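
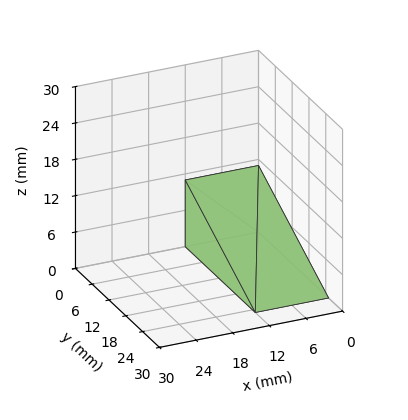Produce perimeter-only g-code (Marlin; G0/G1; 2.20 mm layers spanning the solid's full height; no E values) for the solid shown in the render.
Reading the render: the shape is a wedge (ramp): 12 × 25 mm base, rising to 11 mm along the y=0 edge and sloping linearly to z=0 at y=25 (dimensions read to the nearest mm from the axis ticks). For the g-code, the solid's height is divided into equal slices at the stated Δz and each level perimeter traced with G1 moves after a G0 lift.

; perimeter-only toolpath
G21 ; units = mm
G90 ; absolute positioning
G28 ; home
; layer 1
G0 Z2.20
G0 X0.00 Y0.00
G1 X12.00 Y0.00
G1 X12.00 Y20.00
G1 X0.00 Y20.00
G1 X0.00 Y0.00
; layer 2
G0 Z4.40
G0 X0.00 Y0.00
G1 X12.00 Y0.00
G1 X12.00 Y15.00
G1 X0.00 Y15.00
G1 X0.00 Y0.00
; layer 3
G0 Z6.60
G0 X0.00 Y0.00
G1 X12.00 Y0.00
G1 X12.00 Y10.00
G1 X0.00 Y10.00
G1 X0.00 Y0.00
; layer 4
G0 Z8.80
G0 X0.00 Y0.00
G1 X12.00 Y0.00
G1 X12.00 Y5.00
G1 X0.00 Y5.00
G1 X0.00 Y0.00
M2 ; end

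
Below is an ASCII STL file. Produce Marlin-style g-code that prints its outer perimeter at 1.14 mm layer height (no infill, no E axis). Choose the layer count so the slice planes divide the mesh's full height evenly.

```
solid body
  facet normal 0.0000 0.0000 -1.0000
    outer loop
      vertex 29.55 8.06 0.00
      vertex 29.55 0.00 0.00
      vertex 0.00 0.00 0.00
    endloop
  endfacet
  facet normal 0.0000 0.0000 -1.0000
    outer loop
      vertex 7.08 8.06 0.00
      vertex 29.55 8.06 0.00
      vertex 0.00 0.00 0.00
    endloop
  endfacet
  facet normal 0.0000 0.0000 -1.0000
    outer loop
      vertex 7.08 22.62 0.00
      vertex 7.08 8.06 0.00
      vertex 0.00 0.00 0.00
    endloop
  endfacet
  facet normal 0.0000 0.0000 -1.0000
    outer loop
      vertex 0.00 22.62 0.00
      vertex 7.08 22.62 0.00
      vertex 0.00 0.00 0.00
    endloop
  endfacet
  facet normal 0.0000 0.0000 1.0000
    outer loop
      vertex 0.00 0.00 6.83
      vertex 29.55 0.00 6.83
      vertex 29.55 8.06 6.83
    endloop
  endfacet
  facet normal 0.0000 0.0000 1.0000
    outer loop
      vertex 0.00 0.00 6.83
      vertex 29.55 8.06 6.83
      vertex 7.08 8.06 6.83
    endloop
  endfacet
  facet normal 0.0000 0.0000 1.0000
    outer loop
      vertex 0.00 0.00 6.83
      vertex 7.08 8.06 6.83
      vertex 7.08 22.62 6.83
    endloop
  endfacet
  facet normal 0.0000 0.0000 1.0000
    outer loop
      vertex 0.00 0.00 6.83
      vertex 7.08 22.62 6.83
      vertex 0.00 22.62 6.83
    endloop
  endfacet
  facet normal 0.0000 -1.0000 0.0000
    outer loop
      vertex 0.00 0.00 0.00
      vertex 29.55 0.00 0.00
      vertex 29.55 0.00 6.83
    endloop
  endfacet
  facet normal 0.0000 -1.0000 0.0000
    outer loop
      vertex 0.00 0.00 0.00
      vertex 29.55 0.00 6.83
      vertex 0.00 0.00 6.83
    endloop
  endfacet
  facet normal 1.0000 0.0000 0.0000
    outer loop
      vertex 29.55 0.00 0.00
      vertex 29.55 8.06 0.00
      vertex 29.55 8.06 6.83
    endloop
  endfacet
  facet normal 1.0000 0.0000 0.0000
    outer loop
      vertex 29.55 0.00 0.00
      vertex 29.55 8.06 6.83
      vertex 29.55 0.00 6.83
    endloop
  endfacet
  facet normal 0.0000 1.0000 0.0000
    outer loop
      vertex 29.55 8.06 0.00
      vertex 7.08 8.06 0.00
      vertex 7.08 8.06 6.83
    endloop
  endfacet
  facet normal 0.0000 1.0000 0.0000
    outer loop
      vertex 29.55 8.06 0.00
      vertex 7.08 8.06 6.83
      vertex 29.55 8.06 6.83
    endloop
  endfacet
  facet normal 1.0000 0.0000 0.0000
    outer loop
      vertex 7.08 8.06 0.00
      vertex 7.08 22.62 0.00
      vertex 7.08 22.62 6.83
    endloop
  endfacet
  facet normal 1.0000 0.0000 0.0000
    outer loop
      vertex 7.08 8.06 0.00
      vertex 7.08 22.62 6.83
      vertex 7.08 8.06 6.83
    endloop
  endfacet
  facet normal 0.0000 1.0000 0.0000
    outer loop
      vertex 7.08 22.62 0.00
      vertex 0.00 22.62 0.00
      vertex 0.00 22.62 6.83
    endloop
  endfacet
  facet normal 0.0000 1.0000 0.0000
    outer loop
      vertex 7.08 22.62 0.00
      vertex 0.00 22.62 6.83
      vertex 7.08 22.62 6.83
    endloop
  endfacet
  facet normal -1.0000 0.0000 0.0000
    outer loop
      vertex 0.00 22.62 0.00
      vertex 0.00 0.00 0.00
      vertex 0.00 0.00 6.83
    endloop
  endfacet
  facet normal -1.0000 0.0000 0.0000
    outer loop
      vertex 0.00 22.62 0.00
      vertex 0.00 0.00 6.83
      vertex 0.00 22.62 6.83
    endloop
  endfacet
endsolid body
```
; perimeter-only toolpath
G21 ; units = mm
G90 ; absolute positioning
G28 ; home
; layer 1
G0 Z1.14
G0 X0.00 Y0.00
G1 X29.55 Y0.00
G1 X29.55 Y8.06
G1 X7.08 Y8.06
G1 X7.08 Y22.62
G1 X0.00 Y22.62
G1 X0.00 Y0.00
; layer 2
G0 Z2.28
G0 X0.00 Y0.00
G1 X29.55 Y0.00
G1 X29.55 Y8.06
G1 X7.08 Y8.06
G1 X7.08 Y22.62
G1 X0.00 Y22.62
G1 X0.00 Y0.00
; layer 3
G0 Z3.42
G0 X0.00 Y0.00
G1 X29.55 Y0.00
G1 X29.55 Y8.06
G1 X7.08 Y8.06
G1 X7.08 Y22.62
G1 X0.00 Y22.62
G1 X0.00 Y0.00
; layer 4
G0 Z4.55
G0 X0.00 Y0.00
G1 X29.55 Y0.00
G1 X29.55 Y8.06
G1 X7.08 Y8.06
G1 X7.08 Y22.62
G1 X0.00 Y22.62
G1 X0.00 Y0.00
; layer 5
G0 Z5.69
G0 X0.00 Y0.00
G1 X29.55 Y0.00
G1 X29.55 Y8.06
G1 X7.08 Y8.06
G1 X7.08 Y22.62
G1 X0.00 Y22.62
G1 X0.00 Y0.00
; layer 6
G0 Z6.83
G0 X0.00 Y0.00
G1 X29.55 Y0.00
G1 X29.55 Y8.06
G1 X7.08 Y8.06
G1 X7.08 Y22.62
G1 X0.00 Y22.62
G1 X0.00 Y0.00
M2 ; end

The solid is an L-shaped prism: outer 29.6 × 22.6 mm, arm thicknesses ≈ 8.06 mm (horizontal) and 7.08 mm (vertical), extruded 6.83 mm in z. Slicing at Δz = 1.14 mm — 6 equal slices spanning the solid's height, so layer i sits at z = i·h/6 — gives 6 non-empty perimeters. Each is a 6-segment closed polygon; G0 lifts to the layer z and rapids to the start vertex, then G1 traces the edges.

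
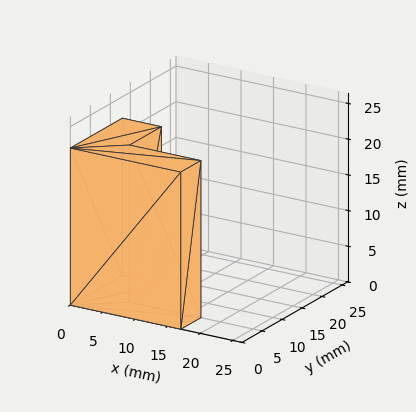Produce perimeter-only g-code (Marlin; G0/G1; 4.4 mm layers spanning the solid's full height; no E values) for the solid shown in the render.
Reading the render: the shape is an L-shaped prism: outer 17 × 13 mm, arm thicknesses ≈ 5 mm (horizontal) and 6 mm (vertical), extruded 22 mm in z (dimensions read to the nearest mm from the axis ticks). For the g-code, the solid's height is divided into equal slices at the stated Δz and each level perimeter traced with G1 moves after a G0 lift.

; perimeter-only toolpath
G21 ; units = mm
G90 ; absolute positioning
G28 ; home
; layer 1
G0 Z4.4
G0 X0.0 Y0.0
G1 X17.0 Y0.0
G1 X17.0 Y5.0
G1 X6.0 Y5.0
G1 X6.0 Y13.0
G1 X0.0 Y13.0
G1 X0.0 Y0.0
; layer 2
G0 Z8.8
G0 X0.0 Y0.0
G1 X17.0 Y0.0
G1 X17.0 Y5.0
G1 X6.0 Y5.0
G1 X6.0 Y13.0
G1 X0.0 Y13.0
G1 X0.0 Y0.0
; layer 3
G0 Z13.2
G0 X0.0 Y0.0
G1 X17.0 Y0.0
G1 X17.0 Y5.0
G1 X6.0 Y5.0
G1 X6.0 Y13.0
G1 X0.0 Y13.0
G1 X0.0 Y0.0
; layer 4
G0 Z17.6
G0 X0.0 Y0.0
G1 X17.0 Y0.0
G1 X17.0 Y5.0
G1 X6.0 Y5.0
G1 X6.0 Y13.0
G1 X0.0 Y13.0
G1 X0.0 Y0.0
; layer 5
G0 Z22.0
G0 X0.0 Y0.0
G1 X17.0 Y0.0
G1 X17.0 Y5.0
G1 X6.0 Y5.0
G1 X6.0 Y13.0
G1 X0.0 Y13.0
G1 X0.0 Y0.0
M2 ; end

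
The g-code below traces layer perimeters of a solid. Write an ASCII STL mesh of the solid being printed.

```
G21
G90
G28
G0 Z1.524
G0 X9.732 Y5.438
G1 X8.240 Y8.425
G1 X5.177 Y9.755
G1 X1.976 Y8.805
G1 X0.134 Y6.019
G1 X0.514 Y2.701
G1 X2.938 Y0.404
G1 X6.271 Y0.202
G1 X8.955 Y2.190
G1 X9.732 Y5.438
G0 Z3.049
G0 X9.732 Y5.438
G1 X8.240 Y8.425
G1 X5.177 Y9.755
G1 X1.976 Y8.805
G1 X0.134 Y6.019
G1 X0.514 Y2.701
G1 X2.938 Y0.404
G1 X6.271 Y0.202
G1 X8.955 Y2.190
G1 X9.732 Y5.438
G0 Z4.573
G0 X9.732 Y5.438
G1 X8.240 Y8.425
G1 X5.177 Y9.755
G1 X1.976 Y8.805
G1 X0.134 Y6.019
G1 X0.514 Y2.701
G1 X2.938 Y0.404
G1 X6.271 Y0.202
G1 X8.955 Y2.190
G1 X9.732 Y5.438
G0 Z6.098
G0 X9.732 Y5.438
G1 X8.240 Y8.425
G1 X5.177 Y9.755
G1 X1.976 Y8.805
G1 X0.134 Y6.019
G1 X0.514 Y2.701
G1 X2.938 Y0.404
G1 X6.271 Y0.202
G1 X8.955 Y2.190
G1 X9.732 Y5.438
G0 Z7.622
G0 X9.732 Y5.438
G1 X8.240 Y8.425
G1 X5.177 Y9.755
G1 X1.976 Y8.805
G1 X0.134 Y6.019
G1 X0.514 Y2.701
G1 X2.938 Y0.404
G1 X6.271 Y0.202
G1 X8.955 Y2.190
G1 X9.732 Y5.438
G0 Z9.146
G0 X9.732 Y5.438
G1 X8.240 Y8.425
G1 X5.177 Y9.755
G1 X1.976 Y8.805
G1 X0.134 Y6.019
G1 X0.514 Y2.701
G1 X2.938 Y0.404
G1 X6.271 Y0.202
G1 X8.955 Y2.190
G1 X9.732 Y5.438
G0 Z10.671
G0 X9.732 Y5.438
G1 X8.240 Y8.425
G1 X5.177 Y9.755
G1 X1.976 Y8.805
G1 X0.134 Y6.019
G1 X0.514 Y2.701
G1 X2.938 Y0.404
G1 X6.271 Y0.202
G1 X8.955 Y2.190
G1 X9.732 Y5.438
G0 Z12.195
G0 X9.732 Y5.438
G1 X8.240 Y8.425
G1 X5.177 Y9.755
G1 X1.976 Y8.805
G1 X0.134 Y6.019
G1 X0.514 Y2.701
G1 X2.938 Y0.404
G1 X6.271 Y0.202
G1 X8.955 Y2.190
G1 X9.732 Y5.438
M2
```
solid part
  facet normal 0.0000 0.0000 -1.0000
    outer loop
      vertex 5.177 9.755 0.000
      vertex 8.240 8.425 0.000
      vertex 9.732 5.438 0.000
    endloop
  endfacet
  facet normal 0.0000 0.0000 -1.0000
    outer loop
      vertex 1.976 8.805 0.000
      vertex 5.177 9.755 0.000
      vertex 9.732 5.438 0.000
    endloop
  endfacet
  facet normal 0.0000 0.0000 -1.0000
    outer loop
      vertex 0.134 6.019 0.000
      vertex 1.976 8.805 0.000
      vertex 9.732 5.438 0.000
    endloop
  endfacet
  facet normal 0.0000 0.0000 -1.0000
    outer loop
      vertex 0.514 2.701 0.000
      vertex 0.134 6.019 0.000
      vertex 9.732 5.438 0.000
    endloop
  endfacet
  facet normal 0.0000 0.0000 -1.0000
    outer loop
      vertex 2.938 0.404 0.000
      vertex 0.514 2.701 0.000
      vertex 9.732 5.438 0.000
    endloop
  endfacet
  facet normal 0.0000 0.0000 -1.0000
    outer loop
      vertex 6.271 0.202 0.000
      vertex 2.938 0.404 0.000
      vertex 9.732 5.438 0.000
    endloop
  endfacet
  facet normal 0.0000 0.0000 -1.0000
    outer loop
      vertex 8.955 2.190 0.000
      vertex 6.271 0.202 0.000
      vertex 9.732 5.438 0.000
    endloop
  endfacet
  facet normal 0.0000 0.0000 1.0000
    outer loop
      vertex 9.732 5.438 12.195
      vertex 8.240 8.425 12.195
      vertex 5.177 9.755 12.195
    endloop
  endfacet
  facet normal 0.0000 0.0000 1.0000
    outer loop
      vertex 9.732 5.438 12.195
      vertex 5.177 9.755 12.195
      vertex 1.976 8.805 12.195
    endloop
  endfacet
  facet normal 0.0000 0.0000 1.0000
    outer loop
      vertex 9.732 5.438 12.195
      vertex 1.976 8.805 12.195
      vertex 0.134 6.019 12.195
    endloop
  endfacet
  facet normal 0.0000 0.0000 1.0000
    outer loop
      vertex 9.732 5.438 12.195
      vertex 0.134 6.019 12.195
      vertex 0.514 2.701 12.195
    endloop
  endfacet
  facet normal 0.0000 0.0000 1.0000
    outer loop
      vertex 9.732 5.438 12.195
      vertex 0.514 2.701 12.195
      vertex 2.938 0.404 12.195
    endloop
  endfacet
  facet normal 0.0000 0.0000 1.0000
    outer loop
      vertex 9.732 5.438 12.195
      vertex 2.938 0.404 12.195
      vertex 6.271 0.202 12.195
    endloop
  endfacet
  facet normal 0.0000 0.0000 1.0000
    outer loop
      vertex 9.732 5.438 12.195
      vertex 6.271 0.202 12.195
      vertex 8.955 2.190 12.195
    endloop
  endfacet
  facet normal 0.8946 0.4469 0.0000
    outer loop
      vertex 9.732 5.438 0.000
      vertex 8.240 8.425 0.000
      vertex 8.240 8.425 12.195
    endloop
  endfacet
  facet normal 0.8946 0.4469 0.0000
    outer loop
      vertex 9.732 5.438 0.000
      vertex 8.240 8.425 12.195
      vertex 9.732 5.438 12.195
    endloop
  endfacet
  facet normal 0.3983 0.9173 0.0000
    outer loop
      vertex 8.240 8.425 0.000
      vertex 5.177 9.755 0.000
      vertex 5.177 9.755 12.195
    endloop
  endfacet
  facet normal 0.3983 0.9173 0.0000
    outer loop
      vertex 8.240 8.425 0.000
      vertex 5.177 9.755 12.195
      vertex 8.240 8.425 12.195
    endloop
  endfacet
  facet normal -0.2845 0.9587 0.0000
    outer loop
      vertex 5.177 9.755 0.000
      vertex 1.976 8.805 0.000
      vertex 1.976 8.805 12.195
    endloop
  endfacet
  facet normal -0.2845 0.9587 0.0000
    outer loop
      vertex 5.177 9.755 0.000
      vertex 1.976 8.805 12.195
      vertex 5.177 9.755 12.195
    endloop
  endfacet
  facet normal -0.8342 0.5515 0.0000
    outer loop
      vertex 1.976 8.805 0.000
      vertex 0.134 6.019 0.000
      vertex 0.134 6.019 12.195
    endloop
  endfacet
  facet normal -0.8342 0.5515 0.0000
    outer loop
      vertex 1.976 8.805 0.000
      vertex 0.134 6.019 12.195
      vertex 1.976 8.805 12.195
    endloop
  endfacet
  facet normal -0.9935 -0.1138 0.0000
    outer loop
      vertex 0.134 6.019 0.000
      vertex 0.514 2.701 0.000
      vertex 0.514 2.701 12.195
    endloop
  endfacet
  facet normal -0.9935 -0.1138 0.0000
    outer loop
      vertex 0.134 6.019 0.000
      vertex 0.514 2.701 12.195
      vertex 0.134 6.019 12.195
    endloop
  endfacet
  facet normal -0.6878 -0.7259 0.0000
    outer loop
      vertex 0.514 2.701 0.000
      vertex 2.938 0.404 0.000
      vertex 2.938 0.404 12.195
    endloop
  endfacet
  facet normal -0.6878 -0.7259 0.0000
    outer loop
      vertex 0.514 2.701 0.000
      vertex 2.938 0.404 12.195
      vertex 0.514 2.701 12.195
    endloop
  endfacet
  facet normal -0.0605 -0.9982 0.0000
    outer loop
      vertex 2.938 0.404 0.000
      vertex 6.271 0.202 0.000
      vertex 6.271 0.202 12.195
    endloop
  endfacet
  facet normal -0.0605 -0.9982 0.0000
    outer loop
      vertex 2.938 0.404 0.000
      vertex 6.271 0.202 12.195
      vertex 2.938 0.404 12.195
    endloop
  endfacet
  facet normal 0.5952 -0.8036 0.0000
    outer loop
      vertex 6.271 0.202 0.000
      vertex 8.955 2.190 0.000
      vertex 8.955 2.190 12.195
    endloop
  endfacet
  facet normal 0.5952 -0.8036 0.0000
    outer loop
      vertex 6.271 0.202 0.000
      vertex 8.955 2.190 12.195
      vertex 6.271 0.202 12.195
    endloop
  endfacet
  facet normal 0.9726 -0.2327 0.0000
    outer loop
      vertex 8.955 2.190 0.000
      vertex 9.732 5.438 0.000
      vertex 9.732 5.438 12.195
    endloop
  endfacet
  facet normal 0.9726 -0.2327 0.0000
    outer loop
      vertex 8.955 2.190 0.000
      vertex 9.732 5.438 12.195
      vertex 8.955 2.190 12.195
    endloop
  endfacet
endsolid part

The G0 Z moves step by Δz≈1.524 mm. Every layer's G1 loop is the same polygon, so the solid is a straight extrusion of it from z=0 to z≈12.2. Closing with flat bottom and top caps and triangulating gives 32 facets — a regular 9-sided prism (a cylinder approximated with 9 flat sides), circumscribed radius ≈ 4.88 mm, height ≈ 12.2 mm.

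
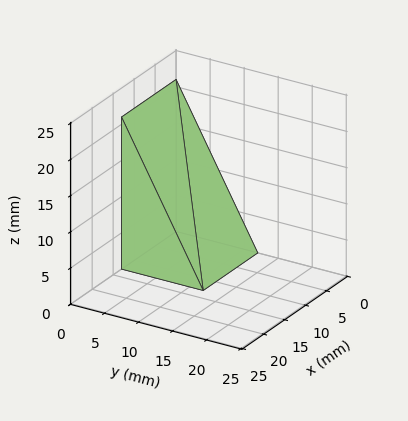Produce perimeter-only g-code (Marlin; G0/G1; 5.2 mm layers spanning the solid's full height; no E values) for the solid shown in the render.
Reading the render: the shape is a wedge (ramp): 13 × 12 mm base, rising to 21 mm along the y=0 edge and sloping linearly to z=0 at y=12 (dimensions read to the nearest mm from the axis ticks). For the g-code, the solid's height is divided into equal slices at the stated Δz and each level perimeter traced with G1 moves after a G0 lift.

; perimeter-only toolpath
G21 ; units = mm
G90 ; absolute positioning
G28 ; home
; layer 1
G0 Z5.2
G0 X0.0 Y0.0
G1 X13.0 Y0.0
G1 X13.0 Y9.0
G1 X0.0 Y9.0
G1 X0.0 Y0.0
; layer 2
G0 Z10.5
G0 X0.0 Y0.0
G1 X13.0 Y0.0
G1 X13.0 Y6.0
G1 X0.0 Y6.0
G1 X0.0 Y0.0
; layer 3
G0 Z15.8
G0 X0.0 Y0.0
G1 X13.0 Y0.0
G1 X13.0 Y3.0
G1 X0.0 Y3.0
G1 X0.0 Y0.0
M2 ; end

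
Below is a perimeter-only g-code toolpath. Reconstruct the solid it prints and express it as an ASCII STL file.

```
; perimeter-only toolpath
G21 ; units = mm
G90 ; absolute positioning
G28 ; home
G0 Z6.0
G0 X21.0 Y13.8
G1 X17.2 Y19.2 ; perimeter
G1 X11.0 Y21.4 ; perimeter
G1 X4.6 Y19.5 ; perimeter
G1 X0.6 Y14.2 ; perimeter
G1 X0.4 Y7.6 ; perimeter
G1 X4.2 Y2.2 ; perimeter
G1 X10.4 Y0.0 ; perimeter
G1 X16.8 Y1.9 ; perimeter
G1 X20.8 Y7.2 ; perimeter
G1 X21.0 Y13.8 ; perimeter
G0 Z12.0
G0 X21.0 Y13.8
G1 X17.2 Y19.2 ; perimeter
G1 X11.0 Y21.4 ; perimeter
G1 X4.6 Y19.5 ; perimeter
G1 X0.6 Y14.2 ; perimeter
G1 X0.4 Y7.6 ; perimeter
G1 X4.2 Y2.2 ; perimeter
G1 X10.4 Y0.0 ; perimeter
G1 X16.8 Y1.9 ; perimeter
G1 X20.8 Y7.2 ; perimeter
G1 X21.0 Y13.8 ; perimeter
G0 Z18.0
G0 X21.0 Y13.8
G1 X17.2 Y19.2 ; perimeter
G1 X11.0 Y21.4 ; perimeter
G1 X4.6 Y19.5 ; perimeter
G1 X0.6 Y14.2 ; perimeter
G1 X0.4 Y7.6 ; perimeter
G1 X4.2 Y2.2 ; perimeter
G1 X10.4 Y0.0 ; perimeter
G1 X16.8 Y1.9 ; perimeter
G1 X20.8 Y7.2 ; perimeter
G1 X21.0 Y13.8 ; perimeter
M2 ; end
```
solid part
  facet normal 0.0000 0.0000 -1.0000
    outer loop
      vertex 11.0 21.4 0.0
      vertex 17.2 19.2 0.0
      vertex 21.0 13.8 0.0
    endloop
  endfacet
  facet normal 0.0000 0.0000 -1.0000
    outer loop
      vertex 4.6 19.5 0.0
      vertex 11.0 21.4 0.0
      vertex 21.0 13.8 0.0
    endloop
  endfacet
  facet normal 0.0000 0.0000 -1.0000
    outer loop
      vertex 0.6 14.2 0.0
      vertex 4.6 19.5 0.0
      vertex 21.0 13.8 0.0
    endloop
  endfacet
  facet normal 0.0000 0.0000 -1.0000
    outer loop
      vertex 0.4 7.6 0.0
      vertex 0.6 14.2 0.0
      vertex 21.0 13.8 0.0
    endloop
  endfacet
  facet normal 0.0000 0.0000 -1.0000
    outer loop
      vertex 4.2 2.2 0.0
      vertex 0.4 7.6 0.0
      vertex 21.0 13.8 0.0
    endloop
  endfacet
  facet normal 0.0000 0.0000 -1.0000
    outer loop
      vertex 10.4 0.0 0.0
      vertex 4.2 2.2 0.0
      vertex 21.0 13.8 0.0
    endloop
  endfacet
  facet normal 0.0000 0.0000 -1.0000
    outer loop
      vertex 16.8 1.9 0.0
      vertex 10.4 0.0 0.0
      vertex 21.0 13.8 0.0
    endloop
  endfacet
  facet normal 0.0000 0.0000 -1.0000
    outer loop
      vertex 20.8 7.2 0.0
      vertex 16.8 1.9 0.0
      vertex 21.0 13.8 0.0
    endloop
  endfacet
  facet normal 0.0000 0.0000 1.0000
    outer loop
      vertex 21.0 13.8 18.0
      vertex 17.2 19.2 18.0
      vertex 11.0 21.4 18.0
    endloop
  endfacet
  facet normal 0.0000 0.0000 1.0000
    outer loop
      vertex 21.0 13.8 18.0
      vertex 11.0 21.4 18.0
      vertex 4.6 19.5 18.0
    endloop
  endfacet
  facet normal 0.0000 0.0000 1.0000
    outer loop
      vertex 21.0 13.8 18.0
      vertex 4.6 19.5 18.0
      vertex 0.6 14.2 18.0
    endloop
  endfacet
  facet normal 0.0000 0.0000 1.0000
    outer loop
      vertex 21.0 13.8 18.0
      vertex 0.6 14.2 18.0
      vertex 0.4 7.6 18.0
    endloop
  endfacet
  facet normal 0.0000 0.0000 1.0000
    outer loop
      vertex 21.0 13.8 18.0
      vertex 0.4 7.6 18.0
      vertex 4.2 2.2 18.0
    endloop
  endfacet
  facet normal 0.0000 0.0000 1.0000
    outer loop
      vertex 21.0 13.8 18.0
      vertex 4.2 2.2 18.0
      vertex 10.4 0.0 18.0
    endloop
  endfacet
  facet normal 0.0000 0.0000 1.0000
    outer loop
      vertex 21.0 13.8 18.0
      vertex 10.4 0.0 18.0
      vertex 16.8 1.9 18.0
    endloop
  endfacet
  facet normal 0.0000 0.0000 1.0000
    outer loop
      vertex 21.0 13.8 18.0
      vertex 16.8 1.9 18.0
      vertex 20.8 7.2 18.0
    endloop
  endfacet
  facet normal 0.8178 0.5755 0.0000
    outer loop
      vertex 21.0 13.8 0.0
      vertex 17.2 19.2 0.0
      vertex 17.2 19.2 18.0
    endloop
  endfacet
  facet normal 0.8178 0.5755 0.0000
    outer loop
      vertex 21.0 13.8 0.0
      vertex 17.2 19.2 18.0
      vertex 21.0 13.8 18.0
    endloop
  endfacet
  facet normal 0.3344 0.9424 0.0000
    outer loop
      vertex 17.2 19.2 0.0
      vertex 11.0 21.4 0.0
      vertex 11.0 21.4 18.0
    endloop
  endfacet
  facet normal 0.3344 0.9424 0.0000
    outer loop
      vertex 17.2 19.2 0.0
      vertex 11.0 21.4 18.0
      vertex 17.2 19.2 18.0
    endloop
  endfacet
  facet normal -0.2846 0.9586 0.0000
    outer loop
      vertex 11.0 21.4 0.0
      vertex 4.6 19.5 0.0
      vertex 4.6 19.5 18.0
    endloop
  endfacet
  facet normal -0.2846 0.9586 0.0000
    outer loop
      vertex 11.0 21.4 0.0
      vertex 4.6 19.5 18.0
      vertex 11.0 21.4 18.0
    endloop
  endfacet
  facet normal -0.7982 0.6024 0.0000
    outer loop
      vertex 4.6 19.5 0.0
      vertex 0.6 14.2 0.0
      vertex 0.6 14.2 18.0
    endloop
  endfacet
  facet normal -0.7982 0.6024 0.0000
    outer loop
      vertex 4.6 19.5 0.0
      vertex 0.6 14.2 18.0
      vertex 4.6 19.5 18.0
    endloop
  endfacet
  facet normal -0.9995 0.0303 0.0000
    outer loop
      vertex 0.6 14.2 0.0
      vertex 0.4 7.6 0.0
      vertex 0.4 7.6 18.0
    endloop
  endfacet
  facet normal -0.9995 0.0303 0.0000
    outer loop
      vertex 0.6 14.2 0.0
      vertex 0.4 7.6 18.0
      vertex 0.6 14.2 18.0
    endloop
  endfacet
  facet normal -0.8178 -0.5755 0.0000
    outer loop
      vertex 0.4 7.6 0.0
      vertex 4.2 2.2 0.0
      vertex 4.2 2.2 18.0
    endloop
  endfacet
  facet normal -0.8178 -0.5755 0.0000
    outer loop
      vertex 0.4 7.6 0.0
      vertex 4.2 2.2 18.0
      vertex 0.4 7.6 18.0
    endloop
  endfacet
  facet normal -0.3344 -0.9424 0.0000
    outer loop
      vertex 4.2 2.2 0.0
      vertex 10.4 0.0 0.0
      vertex 10.4 0.0 18.0
    endloop
  endfacet
  facet normal -0.3344 -0.9424 0.0000
    outer loop
      vertex 4.2 2.2 0.0
      vertex 10.4 0.0 18.0
      vertex 4.2 2.2 18.0
    endloop
  endfacet
  facet normal 0.2846 -0.9586 0.0000
    outer loop
      vertex 10.4 0.0 0.0
      vertex 16.8 1.9 0.0
      vertex 16.8 1.9 18.0
    endloop
  endfacet
  facet normal 0.2846 -0.9586 0.0000
    outer loop
      vertex 10.4 0.0 0.0
      vertex 16.8 1.9 18.0
      vertex 10.4 0.0 18.0
    endloop
  endfacet
  facet normal 0.7982 -0.6024 0.0000
    outer loop
      vertex 16.8 1.9 0.0
      vertex 20.8 7.2 0.0
      vertex 20.8 7.2 18.0
    endloop
  endfacet
  facet normal 0.7982 -0.6024 0.0000
    outer loop
      vertex 16.8 1.9 0.0
      vertex 20.8 7.2 18.0
      vertex 16.8 1.9 18.0
    endloop
  endfacet
  facet normal 0.9995 -0.0303 0.0000
    outer loop
      vertex 20.8 7.2 0.0
      vertex 21.0 13.8 0.0
      vertex 21.0 13.8 18.0
    endloop
  endfacet
  facet normal 0.9995 -0.0303 0.0000
    outer loop
      vertex 20.8 7.2 0.0
      vertex 21.0 13.8 18.0
      vertex 20.8 7.2 18.0
    endloop
  endfacet
endsolid part

The G0 Z moves step by Δz≈6.0 mm. Every layer's G1 loop is the same polygon, so the solid is a straight extrusion of it from z=0 to z≈18. Closing with flat bottom and top caps and triangulating gives 36 facets — a regular 10-sided prism (a cylinder approximated with 10 flat sides), circumscribed radius ≈ 10.7 mm, height ≈ 18 mm.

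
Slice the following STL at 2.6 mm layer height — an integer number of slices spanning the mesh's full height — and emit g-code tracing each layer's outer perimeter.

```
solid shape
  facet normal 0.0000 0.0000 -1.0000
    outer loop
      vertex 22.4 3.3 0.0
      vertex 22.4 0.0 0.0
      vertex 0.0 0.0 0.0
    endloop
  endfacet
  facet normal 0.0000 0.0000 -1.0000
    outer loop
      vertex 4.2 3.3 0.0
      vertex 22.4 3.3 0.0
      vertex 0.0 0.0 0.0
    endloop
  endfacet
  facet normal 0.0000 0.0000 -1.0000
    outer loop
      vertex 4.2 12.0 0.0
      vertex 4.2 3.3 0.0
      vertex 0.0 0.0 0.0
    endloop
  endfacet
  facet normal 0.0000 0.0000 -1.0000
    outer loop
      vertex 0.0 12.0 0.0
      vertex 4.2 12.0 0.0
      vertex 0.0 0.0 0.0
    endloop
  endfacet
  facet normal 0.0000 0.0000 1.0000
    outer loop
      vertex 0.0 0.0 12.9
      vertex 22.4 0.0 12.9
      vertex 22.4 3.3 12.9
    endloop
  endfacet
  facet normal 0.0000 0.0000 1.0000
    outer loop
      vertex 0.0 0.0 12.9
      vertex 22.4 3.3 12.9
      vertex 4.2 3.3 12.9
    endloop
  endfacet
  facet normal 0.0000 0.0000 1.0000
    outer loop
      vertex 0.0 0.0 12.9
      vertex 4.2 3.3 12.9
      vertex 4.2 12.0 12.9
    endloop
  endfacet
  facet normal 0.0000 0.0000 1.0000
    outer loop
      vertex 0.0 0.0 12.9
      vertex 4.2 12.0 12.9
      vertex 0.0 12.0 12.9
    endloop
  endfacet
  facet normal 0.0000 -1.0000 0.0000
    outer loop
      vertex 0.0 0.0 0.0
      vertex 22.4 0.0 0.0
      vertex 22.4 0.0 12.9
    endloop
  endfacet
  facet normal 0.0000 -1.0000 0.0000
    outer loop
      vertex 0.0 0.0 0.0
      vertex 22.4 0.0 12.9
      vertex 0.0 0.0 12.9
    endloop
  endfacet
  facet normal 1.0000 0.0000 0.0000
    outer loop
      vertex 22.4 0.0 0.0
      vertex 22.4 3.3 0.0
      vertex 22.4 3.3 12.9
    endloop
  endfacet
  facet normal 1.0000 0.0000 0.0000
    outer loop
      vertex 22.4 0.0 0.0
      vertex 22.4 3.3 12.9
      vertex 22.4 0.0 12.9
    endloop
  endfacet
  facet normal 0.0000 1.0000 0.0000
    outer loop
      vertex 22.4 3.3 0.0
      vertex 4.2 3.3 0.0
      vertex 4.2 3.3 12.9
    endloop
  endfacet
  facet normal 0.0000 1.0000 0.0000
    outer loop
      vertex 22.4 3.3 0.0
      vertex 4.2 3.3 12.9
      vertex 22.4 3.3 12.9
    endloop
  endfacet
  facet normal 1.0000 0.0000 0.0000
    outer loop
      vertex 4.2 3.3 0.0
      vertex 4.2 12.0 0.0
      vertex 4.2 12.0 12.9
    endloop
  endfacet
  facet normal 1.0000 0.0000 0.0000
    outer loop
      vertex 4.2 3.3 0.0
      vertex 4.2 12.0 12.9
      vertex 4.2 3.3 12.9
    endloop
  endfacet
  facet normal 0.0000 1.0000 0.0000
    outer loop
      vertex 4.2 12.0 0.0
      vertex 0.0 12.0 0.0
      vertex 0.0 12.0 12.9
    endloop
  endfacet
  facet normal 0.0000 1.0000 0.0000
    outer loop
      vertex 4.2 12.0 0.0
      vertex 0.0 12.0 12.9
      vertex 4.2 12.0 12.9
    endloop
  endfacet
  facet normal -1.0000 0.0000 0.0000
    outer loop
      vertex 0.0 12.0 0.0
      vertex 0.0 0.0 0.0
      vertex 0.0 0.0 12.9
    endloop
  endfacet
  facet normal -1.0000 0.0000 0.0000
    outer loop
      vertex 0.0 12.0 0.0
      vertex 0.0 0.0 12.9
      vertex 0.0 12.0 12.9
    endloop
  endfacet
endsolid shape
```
; perimeter-only toolpath
G21 ; units = mm
G90 ; absolute positioning
G28 ; home
; layer 1
G0 Z2.6
G0 X0.0 Y0.0
G1 X22.4 Y0.0
G1 X22.4 Y3.3
G1 X4.2 Y3.3
G1 X4.2 Y12.0
G1 X0.0 Y12.0
G1 X0.0 Y0.0
; layer 2
G0 Z5.2
G0 X0.0 Y0.0
G1 X22.4 Y0.0
G1 X22.4 Y3.3
G1 X4.2 Y3.3
G1 X4.2 Y12.0
G1 X0.0 Y12.0
G1 X0.0 Y0.0
; layer 3
G0 Z7.7
G0 X0.0 Y0.0
G1 X22.4 Y0.0
G1 X22.4 Y3.3
G1 X4.2 Y3.3
G1 X4.2 Y12.0
G1 X0.0 Y12.0
G1 X0.0 Y0.0
; layer 4
G0 Z10.3
G0 X0.0 Y0.0
G1 X22.4 Y0.0
G1 X22.4 Y3.3
G1 X4.2 Y3.3
G1 X4.2 Y12.0
G1 X0.0 Y12.0
G1 X0.0 Y0.0
; layer 5
G0 Z12.9
G0 X0.0 Y0.0
G1 X22.4 Y0.0
G1 X22.4 Y3.3
G1 X4.2 Y3.3
G1 X4.2 Y12.0
G1 X0.0 Y12.0
G1 X0.0 Y0.0
M2 ; end

The solid is an L-shaped prism: outer 22.4 × 12 mm, arm thicknesses ≈ 3.3 mm (horizontal) and 4.2 mm (vertical), extruded 12.9 mm in z. Slicing at Δz = 2.6 mm — 5 equal slices spanning the solid's height, so layer i sits at z = i·h/5 — gives 5 non-empty perimeters. Each is a 6-segment closed polygon; G0 lifts to the layer z and rapids to the start vertex, then G1 traces the edges.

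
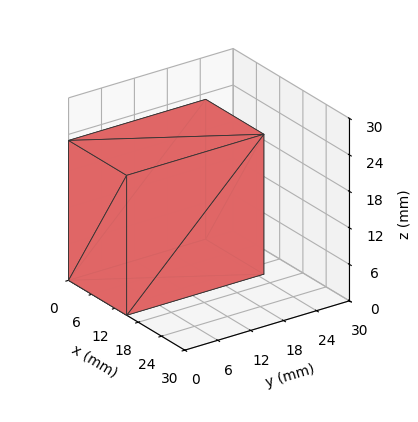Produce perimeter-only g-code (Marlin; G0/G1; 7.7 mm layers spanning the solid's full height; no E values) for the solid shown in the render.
Reading the render: the shape is a rectangular box, roughly 15 × 25 mm footprint and 23 mm tall (dimensions read to the nearest mm from the axis ticks). For the g-code, the solid's height is divided into equal slices at the stated Δz and each level perimeter traced with G1 moves after a G0 lift.

; perimeter-only toolpath
G21 ; units = mm
G90 ; absolute positioning
G28 ; home
; layer 1
G0 Z7.7
G0 X0.0 Y0.0
G1 X15.0 Y0.0
G1 X15.0 Y25.0
G1 X0.0 Y25.0
G1 X0.0 Y0.0
; layer 2
G0 Z15.3
G0 X0.0 Y0.0
G1 X15.0 Y0.0
G1 X15.0 Y25.0
G1 X0.0 Y25.0
G1 X0.0 Y0.0
; layer 3
G0 Z23.0
G0 X0.0 Y0.0
G1 X15.0 Y0.0
G1 X15.0 Y25.0
G1 X0.0 Y25.0
G1 X0.0 Y0.0
M2 ; end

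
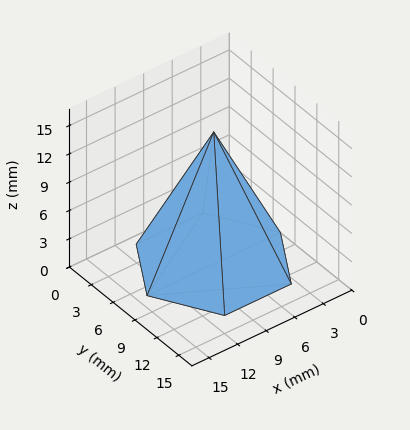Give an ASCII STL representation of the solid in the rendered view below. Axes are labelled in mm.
Reading the render: the shape is a regular 6-sided pyramid, base circumscribed radius ≈ 7 mm, apex at z ≈ 14 mm (dimensions read to the nearest mm from the axis ticks). For the STL, each face is triangulated and given an outward normal.

solid part
  facet normal 0.0000 0.0000 -1.0000
    outer loop
      vertex 3.50 13.06 0.00
      vertex 10.50 13.06 0.00
      vertex 14.00 7.00 0.00
    endloop
  endfacet
  facet normal 0.0000 0.0000 -1.0000
    outer loop
      vertex 0.00 7.00 0.00
      vertex 3.50 13.06 0.00
      vertex 14.00 7.00 0.00
    endloop
  endfacet
  facet normal 0.0000 0.0000 -1.0000
    outer loop
      vertex 3.50 0.94 0.00
      vertex 0.00 7.00 0.00
      vertex 14.00 7.00 0.00
    endloop
  endfacet
  facet normal 0.0000 0.0000 -1.0000
    outer loop
      vertex 10.50 0.94 0.00
      vertex 3.50 0.94 0.00
      vertex 14.00 7.00 0.00
    endloop
  endfacet
  facet normal 0.7947 0.4590 0.3973
    outer loop
      vertex 14.00 7.00 0.00
      vertex 10.50 13.06 0.00
      vertex 7.00 7.00 14.00
    endloop
  endfacet
  facet normal 0.0000 0.9177 0.3972
    outer loop
      vertex 10.50 13.06 0.00
      vertex 3.50 13.06 0.00
      vertex 7.00 7.00 14.00
    endloop
  endfacet
  facet normal -0.7947 0.4590 0.3973
    outer loop
      vertex 3.50 13.06 0.00
      vertex 0.00 7.00 0.00
      vertex 7.00 7.00 14.00
    endloop
  endfacet
  facet normal -0.7947 -0.4590 0.3973
    outer loop
      vertex 0.00 7.00 0.00
      vertex 3.50 0.94 0.00
      vertex 7.00 7.00 14.00
    endloop
  endfacet
  facet normal 0.0000 -0.9177 0.3972
    outer loop
      vertex 3.50 0.94 0.00
      vertex 10.50 0.94 0.00
      vertex 7.00 7.00 14.00
    endloop
  endfacet
  facet normal 0.7947 -0.4590 0.3973
    outer loop
      vertex 10.50 0.94 0.00
      vertex 14.00 7.00 0.00
      vertex 7.00 7.00 14.00
    endloop
  endfacet
endsolid part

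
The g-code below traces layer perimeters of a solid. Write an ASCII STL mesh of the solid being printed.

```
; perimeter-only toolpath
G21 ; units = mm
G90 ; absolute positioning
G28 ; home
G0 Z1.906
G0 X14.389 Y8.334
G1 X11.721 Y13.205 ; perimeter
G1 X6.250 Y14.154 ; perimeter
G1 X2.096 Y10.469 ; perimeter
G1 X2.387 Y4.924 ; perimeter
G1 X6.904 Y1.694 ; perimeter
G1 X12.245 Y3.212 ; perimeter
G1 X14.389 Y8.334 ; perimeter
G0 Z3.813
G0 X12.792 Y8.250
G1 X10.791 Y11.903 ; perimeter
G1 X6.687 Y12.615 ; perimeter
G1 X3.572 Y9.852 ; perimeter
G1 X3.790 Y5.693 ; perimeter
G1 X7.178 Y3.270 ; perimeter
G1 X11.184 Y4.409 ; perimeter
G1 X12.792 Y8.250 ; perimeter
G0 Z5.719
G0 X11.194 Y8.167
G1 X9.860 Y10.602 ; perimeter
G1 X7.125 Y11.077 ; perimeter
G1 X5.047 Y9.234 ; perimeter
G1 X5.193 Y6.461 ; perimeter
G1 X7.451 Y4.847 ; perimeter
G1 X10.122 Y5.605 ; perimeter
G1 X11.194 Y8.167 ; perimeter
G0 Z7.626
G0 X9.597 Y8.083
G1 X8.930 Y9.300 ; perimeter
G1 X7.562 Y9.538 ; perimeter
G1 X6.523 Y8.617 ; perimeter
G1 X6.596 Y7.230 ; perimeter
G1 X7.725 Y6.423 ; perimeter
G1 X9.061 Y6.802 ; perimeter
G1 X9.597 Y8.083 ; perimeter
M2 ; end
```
solid part
  facet normal 0.0000 0.0000 -1.0000
    outer loop
      vertex 5.813 15.693 0.000
      vertex 12.652 14.506 0.000
      vertex 15.987 8.418 0.000
    endloop
  endfacet
  facet normal 0.0000 0.0000 -1.0000
    outer loop
      vertex 0.620 11.087 0.000
      vertex 5.813 15.693 0.000
      vertex 15.987 8.418 0.000
    endloop
  endfacet
  facet normal 0.0000 0.0000 -1.0000
    outer loop
      vertex 0.984 4.155 0.000
      vertex 0.620 11.087 0.000
      vertex 15.987 8.418 0.000
    endloop
  endfacet
  facet normal 0.0000 0.0000 -1.0000
    outer loop
      vertex 6.630 0.118 0.000
      vertex 0.984 4.155 0.000
      vertex 15.987 8.418 0.000
    endloop
  endfacet
  facet normal 0.0000 0.0000 -1.0000
    outer loop
      vertex 13.307 2.015 0.000
      vertex 6.630 0.118 0.000
      vertex 15.987 8.418 0.000
    endloop
  endfacet
  facet normal 0.6996 0.3832 0.6031
    outer loop
      vertex 15.987 8.418 0.000
      vertex 12.652 14.506 0.000
      vertex 7.999 7.999 9.532
    endloop
  endfacet
  facet normal 0.1364 0.7859 0.6031
    outer loop
      vertex 12.652 14.506 0.000
      vertex 5.813 15.693 0.000
      vertex 7.999 7.999 9.532
    endloop
  endfacet
  facet normal -0.5293 0.5968 0.6031
    outer loop
      vertex 5.813 15.693 0.000
      vertex 0.620 11.087 0.000
      vertex 7.999 7.999 9.532
    endloop
  endfacet
  facet normal -0.7966 -0.0418 0.6031
    outer loop
      vertex 0.620 11.087 0.000
      vertex 0.984 4.155 0.000
      vertex 7.999 7.999 9.532
    endloop
  endfacet
  facet normal -0.4639 -0.6489 0.6031
    outer loop
      vertex 0.984 4.155 0.000
      vertex 6.630 0.118 0.000
      vertex 7.999 7.999 9.532
    endloop
  endfacet
  facet normal 0.2180 -0.7673 0.6031
    outer loop
      vertex 6.630 0.118 0.000
      vertex 13.307 2.015 0.000
      vertex 7.999 7.999 9.532
    endloop
  endfacet
  facet normal 0.7358 -0.3080 0.6031
    outer loop
      vertex 13.307 2.015 0.000
      vertex 15.987 8.418 0.000
      vertex 7.999 7.999 9.532
    endloop
  endfacet
endsolid part

The G0 Z moves step by Δz≈1.906 mm. The G1 loops shrink linearly with z, so the solid tapers from its base footprint up to z≈9.53. Closing with a flat bottom cap and the tapered top and triangulating gives 12 facets — a regular 7-sided pyramid, base circumscribed radius ≈ 8 mm, apex at z ≈ 9.53 mm.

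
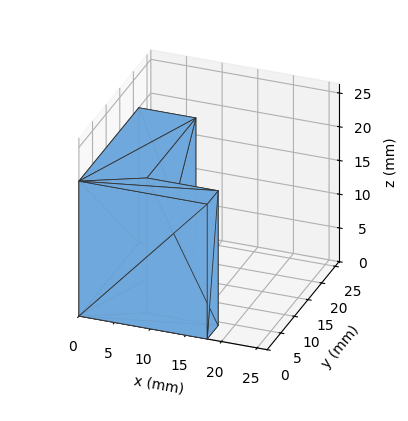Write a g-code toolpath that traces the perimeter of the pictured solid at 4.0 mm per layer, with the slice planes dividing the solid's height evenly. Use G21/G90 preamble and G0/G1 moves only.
Reading the render: the shape is an L-shaped prism: outer 18 × 22 mm, arm thicknesses ≈ 4 mm (horizontal) and 8 mm (vertical), extruded 20 mm in z (dimensions read to the nearest mm from the axis ticks). For the g-code, the solid's height is divided into equal slices at the stated Δz and each level perimeter traced with G1 moves after a G0 lift.

; perimeter-only toolpath
G21 ; units = mm
G90 ; absolute positioning
G28 ; home
; layer 1
G0 Z4.0
G0 X0.0 Y0.0
G1 X18.0 Y0.0
G1 X18.0 Y4.0
G1 X8.0 Y4.0
G1 X8.0 Y22.0
G1 X0.0 Y22.0
G1 X0.0 Y0.0
; layer 2
G0 Z8.0
G0 X0.0 Y0.0
G1 X18.0 Y0.0
G1 X18.0 Y4.0
G1 X8.0 Y4.0
G1 X8.0 Y22.0
G1 X0.0 Y22.0
G1 X0.0 Y0.0
; layer 3
G0 Z12.0
G0 X0.0 Y0.0
G1 X18.0 Y0.0
G1 X18.0 Y4.0
G1 X8.0 Y4.0
G1 X8.0 Y22.0
G1 X0.0 Y22.0
G1 X0.0 Y0.0
; layer 4
G0 Z16.0
G0 X0.0 Y0.0
G1 X18.0 Y0.0
G1 X18.0 Y4.0
G1 X8.0 Y4.0
G1 X8.0 Y22.0
G1 X0.0 Y22.0
G1 X0.0 Y0.0
; layer 5
G0 Z20.0
G0 X0.0 Y0.0
G1 X18.0 Y0.0
G1 X18.0 Y4.0
G1 X8.0 Y4.0
G1 X8.0 Y22.0
G1 X0.0 Y22.0
G1 X0.0 Y0.0
M2 ; end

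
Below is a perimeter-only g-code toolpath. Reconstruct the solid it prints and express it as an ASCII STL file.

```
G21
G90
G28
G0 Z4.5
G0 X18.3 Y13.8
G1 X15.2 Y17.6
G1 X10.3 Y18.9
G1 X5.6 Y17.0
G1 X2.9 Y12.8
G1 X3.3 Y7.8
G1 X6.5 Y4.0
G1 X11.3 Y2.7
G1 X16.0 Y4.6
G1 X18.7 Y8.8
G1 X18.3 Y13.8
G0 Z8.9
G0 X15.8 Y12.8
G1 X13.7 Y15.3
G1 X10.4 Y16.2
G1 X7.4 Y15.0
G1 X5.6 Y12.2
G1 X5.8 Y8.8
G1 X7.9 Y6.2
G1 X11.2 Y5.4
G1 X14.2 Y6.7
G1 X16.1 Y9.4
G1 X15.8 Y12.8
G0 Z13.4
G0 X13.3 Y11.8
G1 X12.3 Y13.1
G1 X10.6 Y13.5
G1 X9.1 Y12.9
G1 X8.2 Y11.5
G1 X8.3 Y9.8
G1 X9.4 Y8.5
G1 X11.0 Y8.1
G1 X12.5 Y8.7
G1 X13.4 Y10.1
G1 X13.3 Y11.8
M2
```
solid part
  facet normal 0.0000 0.0000 -1.0000
    outer loop
      vertex 10.1 21.6 0.0
      vertex 16.6 19.9 0.0
      vertex 20.8 14.8 0.0
    endloop
  endfacet
  facet normal 0.0000 0.0000 -1.0000
    outer loop
      vertex 3.9 19.1 0.0
      vertex 10.1 21.6 0.0
      vertex 20.8 14.8 0.0
    endloop
  endfacet
  facet normal 0.0000 0.0000 -1.0000
    outer loop
      vertex 0.3 13.5 0.0
      vertex 3.9 19.1 0.0
      vertex 20.8 14.8 0.0
    endloop
  endfacet
  facet normal 0.0000 0.0000 -1.0000
    outer loop
      vertex 0.8 6.8 0.0
      vertex 0.3 13.5 0.0
      vertex 20.8 14.8 0.0
    endloop
  endfacet
  facet normal 0.0000 0.0000 -1.0000
    outer loop
      vertex 5.0 1.7 0.0
      vertex 0.8 6.8 0.0
      vertex 20.8 14.8 0.0
    endloop
  endfacet
  facet normal 0.0000 0.0000 -1.0000
    outer loop
      vertex 11.5 0.0 0.0
      vertex 5.0 1.7 0.0
      vertex 20.8 14.8 0.0
    endloop
  endfacet
  facet normal 0.0000 0.0000 -1.0000
    outer loop
      vertex 17.7 2.5 0.0
      vertex 11.5 0.0 0.0
      vertex 20.8 14.8 0.0
    endloop
  endfacet
  facet normal 0.0000 0.0000 -1.0000
    outer loop
      vertex 21.3 8.1 0.0
      vertex 17.7 2.5 0.0
      vertex 20.8 14.8 0.0
    endloop
  endfacet
  facet normal 0.6688 0.5507 0.4995
    outer loop
      vertex 20.8 14.8 0.0
      vertex 16.6 19.9 0.0
      vertex 10.8 10.8 17.8
    endloop
  endfacet
  facet normal 0.2192 0.8380 0.4998
    outer loop
      vertex 16.6 19.9 0.0
      vertex 10.1 21.6 0.0
      vertex 10.8 10.8 17.8
    endloop
  endfacet
  facet normal -0.3239 0.8032 0.5000
    outer loop
      vertex 10.1 21.6 0.0
      vertex 3.9 19.1 0.0
      vertex 10.8 10.8 17.8
    endloop
  endfacet
  facet normal -0.7282 0.4681 0.5006
    outer loop
      vertex 3.9 19.1 0.0
      vertex 0.3 13.5 0.0
      vertex 10.8 10.8 17.8
    endloop
  endfacet
  facet normal -0.8638 -0.0645 0.4997
    outer loop
      vertex 0.3 13.5 0.0
      vertex 0.8 6.8 0.0
      vertex 10.8 10.8 17.8
    endloop
  endfacet
  facet normal -0.6688 -0.5507 0.4995
    outer loop
      vertex 0.8 6.8 0.0
      vertex 5.0 1.7 0.0
      vertex 10.8 10.8 17.8
    endloop
  endfacet
  facet normal -0.2192 -0.8380 0.4998
    outer loop
      vertex 5.0 1.7 0.0
      vertex 11.5 0.0 0.0
      vertex 10.8 10.8 17.8
    endloop
  endfacet
  facet normal 0.3239 -0.8032 0.5000
    outer loop
      vertex 11.5 0.0 0.0
      vertex 17.7 2.5 0.0
      vertex 10.8 10.8 17.8
    endloop
  endfacet
  facet normal 0.7282 -0.4681 0.5006
    outer loop
      vertex 17.7 2.5 0.0
      vertex 21.3 8.1 0.0
      vertex 10.8 10.8 17.8
    endloop
  endfacet
  facet normal 0.8638 0.0645 0.4997
    outer loop
      vertex 21.3 8.1 0.0
      vertex 20.8 14.8 0.0
      vertex 10.8 10.8 17.8
    endloop
  endfacet
endsolid part

The G0 Z moves step by Δz≈4.5 mm. The G1 loops shrink linearly with z, so the solid tapers from its base footprint up to z≈17.8. Closing with a flat bottom cap and the tapered top and triangulating gives 18 facets — a regular 10-sided pyramid, base circumscribed radius ≈ 10.8 mm, apex at z ≈ 17.8 mm.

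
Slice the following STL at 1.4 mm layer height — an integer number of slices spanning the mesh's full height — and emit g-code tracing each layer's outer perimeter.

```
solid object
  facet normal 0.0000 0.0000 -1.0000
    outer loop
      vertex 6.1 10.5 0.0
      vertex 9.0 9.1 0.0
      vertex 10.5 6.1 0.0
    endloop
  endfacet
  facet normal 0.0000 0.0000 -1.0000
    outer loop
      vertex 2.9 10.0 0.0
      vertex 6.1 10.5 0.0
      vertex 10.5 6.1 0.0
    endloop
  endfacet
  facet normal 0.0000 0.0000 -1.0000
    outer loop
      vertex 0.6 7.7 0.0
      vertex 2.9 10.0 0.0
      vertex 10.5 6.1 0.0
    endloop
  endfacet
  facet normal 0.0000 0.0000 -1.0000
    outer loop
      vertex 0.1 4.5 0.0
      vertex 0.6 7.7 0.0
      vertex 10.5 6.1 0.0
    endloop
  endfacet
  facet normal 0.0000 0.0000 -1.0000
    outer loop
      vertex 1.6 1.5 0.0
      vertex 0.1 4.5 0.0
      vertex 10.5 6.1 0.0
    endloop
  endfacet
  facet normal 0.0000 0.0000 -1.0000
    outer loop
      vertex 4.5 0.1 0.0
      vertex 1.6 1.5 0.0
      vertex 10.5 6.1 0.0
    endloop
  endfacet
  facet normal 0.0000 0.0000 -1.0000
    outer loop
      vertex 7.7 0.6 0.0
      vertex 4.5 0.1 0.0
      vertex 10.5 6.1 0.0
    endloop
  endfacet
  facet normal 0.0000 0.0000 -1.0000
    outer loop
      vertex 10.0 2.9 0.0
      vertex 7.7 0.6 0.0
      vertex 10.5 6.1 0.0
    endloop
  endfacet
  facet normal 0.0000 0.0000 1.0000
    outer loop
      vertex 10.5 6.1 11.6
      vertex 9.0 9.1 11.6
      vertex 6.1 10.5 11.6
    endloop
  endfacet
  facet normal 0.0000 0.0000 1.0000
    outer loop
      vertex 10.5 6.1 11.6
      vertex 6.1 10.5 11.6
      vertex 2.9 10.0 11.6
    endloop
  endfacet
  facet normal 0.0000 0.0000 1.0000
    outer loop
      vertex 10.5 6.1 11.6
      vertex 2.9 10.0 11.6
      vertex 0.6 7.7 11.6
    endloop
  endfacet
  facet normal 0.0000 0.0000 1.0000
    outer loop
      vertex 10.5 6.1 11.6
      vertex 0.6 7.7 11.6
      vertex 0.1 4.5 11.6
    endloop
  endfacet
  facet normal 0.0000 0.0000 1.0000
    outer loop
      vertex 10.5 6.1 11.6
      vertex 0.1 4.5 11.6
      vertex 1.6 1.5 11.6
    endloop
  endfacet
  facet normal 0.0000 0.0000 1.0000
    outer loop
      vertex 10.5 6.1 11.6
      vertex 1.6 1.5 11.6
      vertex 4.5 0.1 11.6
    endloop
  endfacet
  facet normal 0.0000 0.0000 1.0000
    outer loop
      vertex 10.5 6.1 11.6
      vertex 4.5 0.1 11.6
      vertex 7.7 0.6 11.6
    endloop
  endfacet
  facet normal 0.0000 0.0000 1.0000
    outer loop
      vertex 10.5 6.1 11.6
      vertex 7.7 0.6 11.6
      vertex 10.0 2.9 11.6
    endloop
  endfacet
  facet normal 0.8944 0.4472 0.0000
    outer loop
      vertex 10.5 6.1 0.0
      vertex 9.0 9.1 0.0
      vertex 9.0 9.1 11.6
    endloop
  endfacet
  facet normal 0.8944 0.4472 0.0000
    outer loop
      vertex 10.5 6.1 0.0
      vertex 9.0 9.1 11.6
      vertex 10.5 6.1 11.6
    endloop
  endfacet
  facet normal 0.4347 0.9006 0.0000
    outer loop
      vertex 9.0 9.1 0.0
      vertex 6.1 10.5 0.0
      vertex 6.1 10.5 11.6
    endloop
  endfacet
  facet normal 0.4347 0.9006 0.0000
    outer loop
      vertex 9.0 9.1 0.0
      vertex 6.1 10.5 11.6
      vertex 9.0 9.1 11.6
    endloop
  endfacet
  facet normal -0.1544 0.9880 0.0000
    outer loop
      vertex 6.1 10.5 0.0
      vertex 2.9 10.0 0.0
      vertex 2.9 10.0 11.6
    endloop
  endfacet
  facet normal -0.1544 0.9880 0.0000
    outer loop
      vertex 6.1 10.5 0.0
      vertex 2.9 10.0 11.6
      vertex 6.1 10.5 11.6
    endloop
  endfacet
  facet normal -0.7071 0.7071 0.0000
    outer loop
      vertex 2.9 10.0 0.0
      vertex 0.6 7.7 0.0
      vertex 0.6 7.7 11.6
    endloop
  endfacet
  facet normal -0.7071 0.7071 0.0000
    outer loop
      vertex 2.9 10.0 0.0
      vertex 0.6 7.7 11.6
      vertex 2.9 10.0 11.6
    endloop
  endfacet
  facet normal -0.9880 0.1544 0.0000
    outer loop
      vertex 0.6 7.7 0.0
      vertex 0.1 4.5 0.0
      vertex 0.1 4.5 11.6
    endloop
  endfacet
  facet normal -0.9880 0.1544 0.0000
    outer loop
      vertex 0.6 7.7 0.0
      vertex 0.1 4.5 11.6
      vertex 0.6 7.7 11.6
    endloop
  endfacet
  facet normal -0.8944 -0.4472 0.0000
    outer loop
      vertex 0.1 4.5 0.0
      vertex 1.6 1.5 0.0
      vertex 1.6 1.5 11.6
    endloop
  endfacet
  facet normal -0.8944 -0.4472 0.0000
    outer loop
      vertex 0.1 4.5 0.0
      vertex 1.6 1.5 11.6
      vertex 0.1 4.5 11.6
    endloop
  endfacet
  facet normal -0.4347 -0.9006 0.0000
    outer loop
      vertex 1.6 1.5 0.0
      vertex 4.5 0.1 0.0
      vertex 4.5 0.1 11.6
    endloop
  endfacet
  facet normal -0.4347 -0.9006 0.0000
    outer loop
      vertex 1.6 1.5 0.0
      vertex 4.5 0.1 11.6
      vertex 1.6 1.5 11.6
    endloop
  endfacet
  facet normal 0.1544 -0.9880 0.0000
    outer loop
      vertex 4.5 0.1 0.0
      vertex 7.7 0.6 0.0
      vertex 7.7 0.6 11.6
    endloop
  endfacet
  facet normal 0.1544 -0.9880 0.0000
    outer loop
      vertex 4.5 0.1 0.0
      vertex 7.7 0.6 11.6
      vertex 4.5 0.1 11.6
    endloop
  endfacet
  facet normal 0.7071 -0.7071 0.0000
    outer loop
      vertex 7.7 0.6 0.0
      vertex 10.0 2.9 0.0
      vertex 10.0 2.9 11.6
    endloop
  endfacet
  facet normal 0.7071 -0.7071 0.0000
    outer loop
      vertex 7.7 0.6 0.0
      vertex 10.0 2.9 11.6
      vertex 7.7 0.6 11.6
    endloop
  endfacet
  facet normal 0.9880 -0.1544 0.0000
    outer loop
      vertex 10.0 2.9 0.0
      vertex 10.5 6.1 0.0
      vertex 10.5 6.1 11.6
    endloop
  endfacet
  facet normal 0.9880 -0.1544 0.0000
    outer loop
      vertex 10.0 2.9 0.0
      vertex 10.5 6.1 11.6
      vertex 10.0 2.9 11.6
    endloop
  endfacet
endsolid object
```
; perimeter-only toolpath
G21 ; units = mm
G90 ; absolute positioning
G28 ; home
; layer 1
G0 Z1.4
G0 X10.5 Y6.1
G1 X9.0 Y9.1
G1 X6.1 Y10.5
G1 X2.9 Y10.0
G1 X0.6 Y7.7
G1 X0.1 Y4.5
G1 X1.6 Y1.5
G1 X4.5 Y0.1
G1 X7.7 Y0.6
G1 X10.0 Y2.9
G1 X10.5 Y6.1
; layer 2
G0 Z2.9
G0 X10.5 Y6.1
G1 X9.0 Y9.1
G1 X6.1 Y10.5
G1 X2.9 Y10.0
G1 X0.6 Y7.7
G1 X0.1 Y4.5
G1 X1.6 Y1.5
G1 X4.5 Y0.1
G1 X7.7 Y0.6
G1 X10.0 Y2.9
G1 X10.5 Y6.1
; layer 3
G0 Z4.3
G0 X10.5 Y6.1
G1 X9.0 Y9.1
G1 X6.1 Y10.5
G1 X2.9 Y10.0
G1 X0.6 Y7.7
G1 X0.1 Y4.5
G1 X1.6 Y1.5
G1 X4.5 Y0.1
G1 X7.7 Y0.6
G1 X10.0 Y2.9
G1 X10.5 Y6.1
; layer 4
G0 Z5.8
G0 X10.5 Y6.1
G1 X9.0 Y9.1
G1 X6.1 Y10.5
G1 X2.9 Y10.0
G1 X0.6 Y7.7
G1 X0.1 Y4.5
G1 X1.6 Y1.5
G1 X4.5 Y0.1
G1 X7.7 Y0.6
G1 X10.0 Y2.9
G1 X10.5 Y6.1
; layer 5
G0 Z7.2
G0 X10.5 Y6.1
G1 X9.0 Y9.1
G1 X6.1 Y10.5
G1 X2.9 Y10.0
G1 X0.6 Y7.7
G1 X0.1 Y4.5
G1 X1.6 Y1.5
G1 X4.5 Y0.1
G1 X7.7 Y0.6
G1 X10.0 Y2.9
G1 X10.5 Y6.1
; layer 6
G0 Z8.7
G0 X10.5 Y6.1
G1 X9.0 Y9.1
G1 X6.1 Y10.5
G1 X2.9 Y10.0
G1 X0.6 Y7.7
G1 X0.1 Y4.5
G1 X1.6 Y1.5
G1 X4.5 Y0.1
G1 X7.7 Y0.6
G1 X10.0 Y2.9
G1 X10.5 Y6.1
; layer 7
G0 Z10.2
G0 X10.5 Y6.1
G1 X9.0 Y9.1
G1 X6.1 Y10.5
G1 X2.9 Y10.0
G1 X0.6 Y7.7
G1 X0.1 Y4.5
G1 X1.6 Y1.5
G1 X4.5 Y0.1
G1 X7.7 Y0.6
G1 X10.0 Y2.9
G1 X10.5 Y6.1
; layer 8
G0 Z11.6
G0 X10.5 Y6.1
G1 X9.0 Y9.1
G1 X6.1 Y10.5
G1 X2.9 Y10.0
G1 X0.6 Y7.7
G1 X0.1 Y4.5
G1 X1.6 Y1.5
G1 X4.5 Y0.1
G1 X7.7 Y0.6
G1 X10.0 Y2.9
G1 X10.5 Y6.1
M2 ; end

The solid is a regular 10-sided prism (a cylinder approximated with 10 flat sides), circumscribed radius ≈ 5.3 mm, height ≈ 11.6 mm. Slicing at Δz = 1.4 mm — 8 equal slices spanning the solid's height, so layer i sits at z = i·h/8 — gives 8 non-empty perimeters. Each is a 10-segment closed polygon; G0 lifts to the layer z and rapids to the start vertex, then G1 traces the edges.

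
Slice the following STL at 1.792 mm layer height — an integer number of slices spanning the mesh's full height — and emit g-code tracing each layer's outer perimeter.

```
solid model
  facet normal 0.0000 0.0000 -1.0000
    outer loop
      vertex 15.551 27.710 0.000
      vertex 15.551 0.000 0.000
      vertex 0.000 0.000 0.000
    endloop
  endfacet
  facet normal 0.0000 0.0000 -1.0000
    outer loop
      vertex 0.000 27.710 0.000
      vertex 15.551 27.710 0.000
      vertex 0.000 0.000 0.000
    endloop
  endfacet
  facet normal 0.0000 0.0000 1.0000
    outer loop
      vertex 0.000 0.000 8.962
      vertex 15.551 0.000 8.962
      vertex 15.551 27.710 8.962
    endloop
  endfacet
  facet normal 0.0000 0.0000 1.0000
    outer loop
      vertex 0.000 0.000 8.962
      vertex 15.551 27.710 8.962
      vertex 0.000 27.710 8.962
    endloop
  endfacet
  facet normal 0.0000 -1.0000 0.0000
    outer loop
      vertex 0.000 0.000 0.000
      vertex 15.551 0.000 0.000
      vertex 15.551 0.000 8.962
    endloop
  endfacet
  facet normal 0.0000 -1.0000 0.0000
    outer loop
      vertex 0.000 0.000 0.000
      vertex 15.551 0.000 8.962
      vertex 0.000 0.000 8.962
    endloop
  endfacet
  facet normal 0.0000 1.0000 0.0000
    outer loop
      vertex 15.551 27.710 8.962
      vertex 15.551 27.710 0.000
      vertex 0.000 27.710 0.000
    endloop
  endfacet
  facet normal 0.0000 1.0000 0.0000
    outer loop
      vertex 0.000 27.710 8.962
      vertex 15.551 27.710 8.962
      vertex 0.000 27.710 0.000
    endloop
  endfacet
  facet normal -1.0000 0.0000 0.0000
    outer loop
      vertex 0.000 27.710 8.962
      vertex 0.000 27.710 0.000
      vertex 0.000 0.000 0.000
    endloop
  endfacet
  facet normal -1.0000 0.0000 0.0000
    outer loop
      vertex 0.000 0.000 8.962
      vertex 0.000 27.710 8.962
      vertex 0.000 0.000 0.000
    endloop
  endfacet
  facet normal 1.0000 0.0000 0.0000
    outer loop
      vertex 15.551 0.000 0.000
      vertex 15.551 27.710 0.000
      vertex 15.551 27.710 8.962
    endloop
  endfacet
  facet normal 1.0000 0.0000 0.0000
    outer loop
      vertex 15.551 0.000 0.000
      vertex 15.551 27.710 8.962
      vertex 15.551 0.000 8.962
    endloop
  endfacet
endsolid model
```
; perimeter-only toolpath
G21 ; units = mm
G90 ; absolute positioning
G28 ; home
; layer 1
G0 Z1.792
G0 X0.000 Y0.000
G1 X15.551 Y0.000
G1 X15.551 Y27.710
G1 X0.000 Y27.710
G1 X0.000 Y0.000
; layer 2
G0 Z3.585
G0 X0.000 Y0.000
G1 X15.551 Y0.000
G1 X15.551 Y27.710
G1 X0.000 Y27.710
G1 X0.000 Y0.000
; layer 3
G0 Z5.377
G0 X0.000 Y0.000
G1 X15.551 Y0.000
G1 X15.551 Y27.710
G1 X0.000 Y27.710
G1 X0.000 Y0.000
; layer 4
G0 Z7.170
G0 X0.000 Y0.000
G1 X15.551 Y0.000
G1 X15.551 Y27.710
G1 X0.000 Y27.710
G1 X0.000 Y0.000
; layer 5
G0 Z8.962
G0 X0.000 Y0.000
G1 X15.551 Y0.000
G1 X15.551 Y27.710
G1 X0.000 Y27.710
G1 X0.000 Y0.000
M2 ; end

The solid is a rectangular box, roughly 15.6 × 27.7 mm footprint and 8.96 mm tall. Slicing at Δz = 1.792 mm — 5 equal slices spanning the solid's height, so layer i sits at z = i·h/5 — gives 5 non-empty perimeters. Each is a 4-segment closed polygon; G0 lifts to the layer z and rapids to the start vertex, then G1 traces the edges.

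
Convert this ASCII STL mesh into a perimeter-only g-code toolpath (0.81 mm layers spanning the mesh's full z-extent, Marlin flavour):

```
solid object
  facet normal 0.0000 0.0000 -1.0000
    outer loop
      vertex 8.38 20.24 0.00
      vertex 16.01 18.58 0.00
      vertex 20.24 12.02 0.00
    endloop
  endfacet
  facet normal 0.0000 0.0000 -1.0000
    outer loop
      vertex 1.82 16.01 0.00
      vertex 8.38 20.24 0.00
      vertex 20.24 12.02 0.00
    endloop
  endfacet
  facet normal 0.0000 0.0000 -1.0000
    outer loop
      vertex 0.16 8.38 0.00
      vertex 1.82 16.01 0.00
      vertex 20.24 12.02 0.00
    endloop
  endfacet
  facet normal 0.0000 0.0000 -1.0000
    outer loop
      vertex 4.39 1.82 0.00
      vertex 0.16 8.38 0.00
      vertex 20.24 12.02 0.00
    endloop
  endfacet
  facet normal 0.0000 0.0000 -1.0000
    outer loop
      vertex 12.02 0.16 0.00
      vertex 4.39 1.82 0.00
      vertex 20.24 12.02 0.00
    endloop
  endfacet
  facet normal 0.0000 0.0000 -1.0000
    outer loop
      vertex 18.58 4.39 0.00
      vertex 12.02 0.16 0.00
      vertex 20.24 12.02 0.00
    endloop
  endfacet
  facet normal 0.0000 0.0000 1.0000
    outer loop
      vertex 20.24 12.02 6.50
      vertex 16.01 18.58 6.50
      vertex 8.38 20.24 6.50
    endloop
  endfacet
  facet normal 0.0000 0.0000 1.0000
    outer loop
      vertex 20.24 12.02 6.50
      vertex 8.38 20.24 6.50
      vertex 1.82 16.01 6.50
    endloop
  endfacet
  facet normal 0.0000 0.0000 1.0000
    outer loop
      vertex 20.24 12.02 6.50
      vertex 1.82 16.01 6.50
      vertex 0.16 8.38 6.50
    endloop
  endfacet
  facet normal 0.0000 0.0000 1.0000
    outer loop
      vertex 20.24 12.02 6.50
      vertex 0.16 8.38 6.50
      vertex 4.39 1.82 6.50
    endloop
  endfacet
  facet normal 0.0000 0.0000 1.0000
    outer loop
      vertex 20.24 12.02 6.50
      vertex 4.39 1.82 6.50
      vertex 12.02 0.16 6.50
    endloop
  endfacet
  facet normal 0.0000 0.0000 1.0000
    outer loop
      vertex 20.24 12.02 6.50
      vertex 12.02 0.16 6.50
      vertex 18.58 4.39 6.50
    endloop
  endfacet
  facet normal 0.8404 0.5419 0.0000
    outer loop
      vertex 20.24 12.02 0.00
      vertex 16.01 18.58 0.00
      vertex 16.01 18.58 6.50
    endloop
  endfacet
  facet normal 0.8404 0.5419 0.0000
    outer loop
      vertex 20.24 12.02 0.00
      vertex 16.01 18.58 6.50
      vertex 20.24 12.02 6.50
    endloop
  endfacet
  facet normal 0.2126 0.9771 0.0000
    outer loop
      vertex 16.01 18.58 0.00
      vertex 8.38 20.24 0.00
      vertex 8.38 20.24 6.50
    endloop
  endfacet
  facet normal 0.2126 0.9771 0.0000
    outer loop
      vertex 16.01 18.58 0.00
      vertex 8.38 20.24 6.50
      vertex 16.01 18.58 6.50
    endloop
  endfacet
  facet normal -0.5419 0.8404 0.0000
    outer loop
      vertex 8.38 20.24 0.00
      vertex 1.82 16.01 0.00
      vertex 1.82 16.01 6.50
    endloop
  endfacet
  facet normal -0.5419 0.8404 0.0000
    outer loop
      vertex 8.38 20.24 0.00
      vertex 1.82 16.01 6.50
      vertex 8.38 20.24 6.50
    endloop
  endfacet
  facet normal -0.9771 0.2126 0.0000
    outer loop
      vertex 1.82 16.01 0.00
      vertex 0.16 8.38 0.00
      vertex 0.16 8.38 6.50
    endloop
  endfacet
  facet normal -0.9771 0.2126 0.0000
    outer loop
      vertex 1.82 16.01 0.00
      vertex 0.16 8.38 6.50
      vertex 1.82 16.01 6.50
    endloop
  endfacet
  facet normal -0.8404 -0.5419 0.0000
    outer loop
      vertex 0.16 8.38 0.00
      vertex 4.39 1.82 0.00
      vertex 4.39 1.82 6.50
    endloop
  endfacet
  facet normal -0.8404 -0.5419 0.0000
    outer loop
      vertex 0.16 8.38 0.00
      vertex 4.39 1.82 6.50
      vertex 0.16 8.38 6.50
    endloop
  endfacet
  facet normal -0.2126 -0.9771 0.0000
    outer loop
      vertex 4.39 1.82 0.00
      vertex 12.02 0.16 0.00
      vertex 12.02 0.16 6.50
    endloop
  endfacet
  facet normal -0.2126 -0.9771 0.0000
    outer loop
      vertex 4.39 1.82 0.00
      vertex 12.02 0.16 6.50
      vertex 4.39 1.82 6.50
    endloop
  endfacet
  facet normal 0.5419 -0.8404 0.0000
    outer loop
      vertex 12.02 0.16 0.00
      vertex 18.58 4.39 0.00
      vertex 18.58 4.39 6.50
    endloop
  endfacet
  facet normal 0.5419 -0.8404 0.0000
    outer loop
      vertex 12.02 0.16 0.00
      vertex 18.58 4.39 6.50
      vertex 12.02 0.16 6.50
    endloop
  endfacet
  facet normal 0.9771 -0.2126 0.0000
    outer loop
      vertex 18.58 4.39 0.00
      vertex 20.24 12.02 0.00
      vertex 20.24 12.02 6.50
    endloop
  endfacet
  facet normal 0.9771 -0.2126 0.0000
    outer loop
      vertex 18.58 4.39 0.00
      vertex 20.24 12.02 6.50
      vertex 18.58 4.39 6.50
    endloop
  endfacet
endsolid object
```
; perimeter-only toolpath
G21 ; units = mm
G90 ; absolute positioning
G28 ; home
; layer 1
G0 Z0.81
G0 X20.24 Y12.02
G1 X16.01 Y18.58
G1 X8.38 Y20.24
G1 X1.82 Y16.01
G1 X0.16 Y8.38
G1 X4.39 Y1.82
G1 X12.02 Y0.16
G1 X18.58 Y4.39
G1 X20.24 Y12.02
; layer 2
G0 Z1.62
G0 X20.24 Y12.02
G1 X16.01 Y18.58
G1 X8.38 Y20.24
G1 X1.82 Y16.01
G1 X0.16 Y8.38
G1 X4.39 Y1.82
G1 X12.02 Y0.16
G1 X18.58 Y4.39
G1 X20.24 Y12.02
; layer 3
G0 Z2.44
G0 X20.24 Y12.02
G1 X16.01 Y18.58
G1 X8.38 Y20.24
G1 X1.82 Y16.01
G1 X0.16 Y8.38
G1 X4.39 Y1.82
G1 X12.02 Y0.16
G1 X18.58 Y4.39
G1 X20.24 Y12.02
; layer 4
G0 Z3.25
G0 X20.24 Y12.02
G1 X16.01 Y18.58
G1 X8.38 Y20.24
G1 X1.82 Y16.01
G1 X0.16 Y8.38
G1 X4.39 Y1.82
G1 X12.02 Y0.16
G1 X18.58 Y4.39
G1 X20.24 Y12.02
; layer 5
G0 Z4.06
G0 X20.24 Y12.02
G1 X16.01 Y18.58
G1 X8.38 Y20.24
G1 X1.82 Y16.01
G1 X0.16 Y8.38
G1 X4.39 Y1.82
G1 X12.02 Y0.16
G1 X18.58 Y4.39
G1 X20.24 Y12.02
; layer 6
G0 Z4.88
G0 X20.24 Y12.02
G1 X16.01 Y18.58
G1 X8.38 Y20.24
G1 X1.82 Y16.01
G1 X0.16 Y8.38
G1 X4.39 Y1.82
G1 X12.02 Y0.16
G1 X18.58 Y4.39
G1 X20.24 Y12.02
; layer 7
G0 Z5.69
G0 X20.24 Y12.02
G1 X16.01 Y18.58
G1 X8.38 Y20.24
G1 X1.82 Y16.01
G1 X0.16 Y8.38
G1 X4.39 Y1.82
G1 X12.02 Y0.16
G1 X18.58 Y4.39
G1 X20.24 Y12.02
; layer 8
G0 Z6.50
G0 X20.24 Y12.02
G1 X16.01 Y18.58
G1 X8.38 Y20.24
G1 X1.82 Y16.01
G1 X0.16 Y8.38
G1 X4.39 Y1.82
G1 X12.02 Y0.16
G1 X18.58 Y4.39
G1 X20.24 Y12.02
M2 ; end

The solid is a regular 8-sided prism (a cylinder approximated with 8 flat sides), circumscribed radius ≈ 10.2 mm, height ≈ 6.5 mm. Slicing at Δz = 0.81 mm — 8 equal slices spanning the solid's height, so layer i sits at z = i·h/8 — gives 8 non-empty perimeters. Each is a 8-segment closed polygon; G0 lifts to the layer z and rapids to the start vertex, then G1 traces the edges.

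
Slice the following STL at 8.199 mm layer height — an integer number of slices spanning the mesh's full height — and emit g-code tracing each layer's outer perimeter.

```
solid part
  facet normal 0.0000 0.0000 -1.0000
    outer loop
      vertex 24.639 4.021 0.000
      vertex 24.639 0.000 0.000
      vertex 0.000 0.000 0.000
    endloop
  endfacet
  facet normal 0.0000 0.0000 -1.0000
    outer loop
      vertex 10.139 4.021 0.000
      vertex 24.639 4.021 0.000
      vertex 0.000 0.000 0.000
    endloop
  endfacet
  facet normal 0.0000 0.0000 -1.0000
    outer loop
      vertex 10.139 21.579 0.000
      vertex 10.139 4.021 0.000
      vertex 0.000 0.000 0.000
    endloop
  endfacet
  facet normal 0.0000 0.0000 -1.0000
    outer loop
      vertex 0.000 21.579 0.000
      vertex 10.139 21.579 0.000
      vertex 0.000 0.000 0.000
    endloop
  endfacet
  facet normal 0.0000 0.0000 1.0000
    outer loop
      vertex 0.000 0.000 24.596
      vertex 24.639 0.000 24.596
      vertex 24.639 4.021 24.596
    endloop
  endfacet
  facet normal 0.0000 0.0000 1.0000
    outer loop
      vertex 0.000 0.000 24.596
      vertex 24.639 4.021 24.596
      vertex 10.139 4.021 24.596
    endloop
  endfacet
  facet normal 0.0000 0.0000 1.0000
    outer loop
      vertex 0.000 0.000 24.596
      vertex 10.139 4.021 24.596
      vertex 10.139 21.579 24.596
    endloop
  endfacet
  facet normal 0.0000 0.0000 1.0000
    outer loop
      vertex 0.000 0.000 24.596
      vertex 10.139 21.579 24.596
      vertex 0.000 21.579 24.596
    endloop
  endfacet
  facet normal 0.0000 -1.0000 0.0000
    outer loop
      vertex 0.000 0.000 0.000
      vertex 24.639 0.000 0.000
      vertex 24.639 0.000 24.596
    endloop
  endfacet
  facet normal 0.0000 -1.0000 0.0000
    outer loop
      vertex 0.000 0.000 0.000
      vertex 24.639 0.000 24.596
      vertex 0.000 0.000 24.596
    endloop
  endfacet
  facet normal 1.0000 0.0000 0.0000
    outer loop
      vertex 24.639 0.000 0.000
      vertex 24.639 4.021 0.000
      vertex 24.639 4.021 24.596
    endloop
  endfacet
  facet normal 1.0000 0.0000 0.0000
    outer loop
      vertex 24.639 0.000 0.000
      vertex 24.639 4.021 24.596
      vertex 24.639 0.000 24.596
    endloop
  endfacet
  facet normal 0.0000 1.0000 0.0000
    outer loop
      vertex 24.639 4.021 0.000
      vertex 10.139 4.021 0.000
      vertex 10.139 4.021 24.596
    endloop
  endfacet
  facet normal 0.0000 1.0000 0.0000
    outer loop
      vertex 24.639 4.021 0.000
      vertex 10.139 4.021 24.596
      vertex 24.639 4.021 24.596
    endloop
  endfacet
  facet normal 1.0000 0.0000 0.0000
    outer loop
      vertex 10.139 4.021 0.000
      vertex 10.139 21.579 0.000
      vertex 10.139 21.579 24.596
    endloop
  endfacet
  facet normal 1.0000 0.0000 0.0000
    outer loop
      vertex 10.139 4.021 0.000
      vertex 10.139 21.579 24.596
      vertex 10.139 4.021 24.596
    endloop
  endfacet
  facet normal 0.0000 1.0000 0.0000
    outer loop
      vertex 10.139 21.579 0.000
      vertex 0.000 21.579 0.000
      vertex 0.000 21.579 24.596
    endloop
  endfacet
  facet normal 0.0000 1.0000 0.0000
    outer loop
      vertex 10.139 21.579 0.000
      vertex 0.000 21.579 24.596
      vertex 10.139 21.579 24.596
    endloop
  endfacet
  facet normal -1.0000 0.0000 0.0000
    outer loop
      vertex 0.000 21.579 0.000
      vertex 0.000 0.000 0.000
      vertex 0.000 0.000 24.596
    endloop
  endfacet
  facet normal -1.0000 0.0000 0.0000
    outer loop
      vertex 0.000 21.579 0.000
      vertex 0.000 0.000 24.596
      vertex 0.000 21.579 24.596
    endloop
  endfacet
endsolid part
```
; perimeter-only toolpath
G21 ; units = mm
G90 ; absolute positioning
G28 ; home
; layer 1
G0 Z8.199
G0 X0.000 Y0.000
G1 X24.639 Y0.000
G1 X24.639 Y4.021
G1 X10.139 Y4.021
G1 X10.139 Y21.579
G1 X0.000 Y21.579
G1 X0.000 Y0.000
; layer 2
G0 Z16.397
G0 X0.000 Y0.000
G1 X24.639 Y0.000
G1 X24.639 Y4.021
G1 X10.139 Y4.021
G1 X10.139 Y21.579
G1 X0.000 Y21.579
G1 X0.000 Y0.000
; layer 3
G0 Z24.596
G0 X0.000 Y0.000
G1 X24.639 Y0.000
G1 X24.639 Y4.021
G1 X10.139 Y4.021
G1 X10.139 Y21.579
G1 X0.000 Y21.579
G1 X0.000 Y0.000
M2 ; end

The solid is an L-shaped prism: outer 24.6 × 21.6 mm, arm thicknesses ≈ 4.02 mm (horizontal) and 10.1 mm (vertical), extruded 24.6 mm in z. Slicing at Δz = 8.199 mm — 3 equal slices spanning the solid's height, so layer i sits at z = i·h/3 — gives 3 non-empty perimeters. Each is a 6-segment closed polygon; G0 lifts to the layer z and rapids to the start vertex, then G1 traces the edges.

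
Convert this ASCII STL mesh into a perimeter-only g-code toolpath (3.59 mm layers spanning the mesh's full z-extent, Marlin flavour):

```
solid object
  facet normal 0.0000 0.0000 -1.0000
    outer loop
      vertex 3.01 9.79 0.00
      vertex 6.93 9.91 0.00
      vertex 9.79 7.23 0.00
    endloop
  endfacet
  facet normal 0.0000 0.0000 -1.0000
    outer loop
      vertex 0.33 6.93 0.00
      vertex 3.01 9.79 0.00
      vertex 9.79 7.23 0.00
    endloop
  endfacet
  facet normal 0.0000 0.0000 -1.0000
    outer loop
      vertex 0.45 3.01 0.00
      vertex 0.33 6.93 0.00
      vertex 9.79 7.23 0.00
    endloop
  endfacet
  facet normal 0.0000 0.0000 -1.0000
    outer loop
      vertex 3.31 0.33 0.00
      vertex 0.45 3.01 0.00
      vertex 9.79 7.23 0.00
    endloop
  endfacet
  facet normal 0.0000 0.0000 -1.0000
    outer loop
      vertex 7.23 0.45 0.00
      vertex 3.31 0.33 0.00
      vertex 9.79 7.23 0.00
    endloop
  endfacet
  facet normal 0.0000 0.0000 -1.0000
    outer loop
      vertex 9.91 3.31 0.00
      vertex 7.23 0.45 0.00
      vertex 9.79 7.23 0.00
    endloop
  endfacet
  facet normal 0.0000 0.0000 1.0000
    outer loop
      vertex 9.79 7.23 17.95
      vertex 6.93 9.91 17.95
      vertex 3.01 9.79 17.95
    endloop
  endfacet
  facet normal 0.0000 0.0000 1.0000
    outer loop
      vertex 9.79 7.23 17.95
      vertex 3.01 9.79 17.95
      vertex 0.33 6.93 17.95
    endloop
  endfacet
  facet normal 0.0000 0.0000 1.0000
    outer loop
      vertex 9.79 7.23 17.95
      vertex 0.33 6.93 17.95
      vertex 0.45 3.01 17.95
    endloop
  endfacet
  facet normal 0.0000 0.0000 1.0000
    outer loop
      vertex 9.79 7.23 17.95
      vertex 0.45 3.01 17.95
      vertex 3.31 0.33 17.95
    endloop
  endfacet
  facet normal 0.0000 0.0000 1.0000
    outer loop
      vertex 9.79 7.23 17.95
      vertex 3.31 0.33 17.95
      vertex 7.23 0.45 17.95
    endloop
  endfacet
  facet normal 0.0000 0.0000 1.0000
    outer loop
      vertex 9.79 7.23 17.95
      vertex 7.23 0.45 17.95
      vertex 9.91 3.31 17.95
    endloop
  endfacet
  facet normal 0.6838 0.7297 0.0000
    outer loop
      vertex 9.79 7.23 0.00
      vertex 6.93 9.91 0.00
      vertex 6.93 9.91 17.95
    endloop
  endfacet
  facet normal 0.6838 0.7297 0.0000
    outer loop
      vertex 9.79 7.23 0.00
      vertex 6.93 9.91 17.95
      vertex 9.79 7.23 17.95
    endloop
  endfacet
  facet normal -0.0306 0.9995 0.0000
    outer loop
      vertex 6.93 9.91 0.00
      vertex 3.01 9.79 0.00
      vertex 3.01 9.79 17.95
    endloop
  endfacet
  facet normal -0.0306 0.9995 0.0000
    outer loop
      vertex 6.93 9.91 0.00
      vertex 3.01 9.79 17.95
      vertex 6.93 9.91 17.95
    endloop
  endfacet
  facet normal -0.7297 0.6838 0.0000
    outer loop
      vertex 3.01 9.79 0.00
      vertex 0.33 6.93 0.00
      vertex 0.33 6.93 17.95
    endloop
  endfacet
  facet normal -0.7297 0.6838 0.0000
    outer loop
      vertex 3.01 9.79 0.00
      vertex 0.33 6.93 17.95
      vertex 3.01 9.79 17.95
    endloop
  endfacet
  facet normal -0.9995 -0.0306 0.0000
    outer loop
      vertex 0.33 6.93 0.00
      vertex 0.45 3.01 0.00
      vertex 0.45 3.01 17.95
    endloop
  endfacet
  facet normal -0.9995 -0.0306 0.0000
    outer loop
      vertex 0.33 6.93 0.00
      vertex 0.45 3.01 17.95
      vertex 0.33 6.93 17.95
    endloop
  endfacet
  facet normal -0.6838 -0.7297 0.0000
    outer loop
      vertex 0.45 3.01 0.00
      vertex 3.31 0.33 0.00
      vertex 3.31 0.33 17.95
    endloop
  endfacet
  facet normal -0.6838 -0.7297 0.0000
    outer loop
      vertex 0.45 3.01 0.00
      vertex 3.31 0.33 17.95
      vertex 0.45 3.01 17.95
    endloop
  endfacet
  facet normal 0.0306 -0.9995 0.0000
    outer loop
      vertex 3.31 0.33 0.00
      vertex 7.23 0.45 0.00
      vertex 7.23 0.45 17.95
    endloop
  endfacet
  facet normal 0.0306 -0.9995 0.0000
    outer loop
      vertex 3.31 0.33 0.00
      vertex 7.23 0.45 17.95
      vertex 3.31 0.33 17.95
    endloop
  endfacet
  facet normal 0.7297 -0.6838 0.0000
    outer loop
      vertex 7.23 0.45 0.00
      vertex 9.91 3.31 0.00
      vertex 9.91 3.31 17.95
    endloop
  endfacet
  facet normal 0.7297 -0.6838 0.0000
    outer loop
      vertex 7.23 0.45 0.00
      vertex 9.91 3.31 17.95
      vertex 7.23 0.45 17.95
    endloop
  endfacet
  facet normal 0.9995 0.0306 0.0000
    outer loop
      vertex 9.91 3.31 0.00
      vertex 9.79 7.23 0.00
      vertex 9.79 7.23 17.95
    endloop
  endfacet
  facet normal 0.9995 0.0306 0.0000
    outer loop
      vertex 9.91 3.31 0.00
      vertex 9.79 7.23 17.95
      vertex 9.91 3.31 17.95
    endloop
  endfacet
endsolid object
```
; perimeter-only toolpath
G21 ; units = mm
G90 ; absolute positioning
G28 ; home
; layer 1
G0 Z3.59
G0 X9.79 Y7.23
G1 X6.93 Y9.91
G1 X3.01 Y9.79
G1 X0.33 Y6.93
G1 X0.45 Y3.01
G1 X3.31 Y0.33
G1 X7.23 Y0.45
G1 X9.91 Y3.31
G1 X9.79 Y7.23
; layer 2
G0 Z7.18
G0 X9.79 Y7.23
G1 X6.93 Y9.91
G1 X3.01 Y9.79
G1 X0.33 Y6.93
G1 X0.45 Y3.01
G1 X3.31 Y0.33
G1 X7.23 Y0.45
G1 X9.91 Y3.31
G1 X9.79 Y7.23
; layer 3
G0 Z10.77
G0 X9.79 Y7.23
G1 X6.93 Y9.91
G1 X3.01 Y9.79
G1 X0.33 Y6.93
G1 X0.45 Y3.01
G1 X3.31 Y0.33
G1 X7.23 Y0.45
G1 X9.91 Y3.31
G1 X9.79 Y7.23
; layer 4
G0 Z14.36
G0 X9.79 Y7.23
G1 X6.93 Y9.91
G1 X3.01 Y9.79
G1 X0.33 Y6.93
G1 X0.45 Y3.01
G1 X3.31 Y0.33
G1 X7.23 Y0.45
G1 X9.91 Y3.31
G1 X9.79 Y7.23
; layer 5
G0 Z17.95
G0 X9.79 Y7.23
G1 X6.93 Y9.91
G1 X3.01 Y9.79
G1 X0.33 Y6.93
G1 X0.45 Y3.01
G1 X3.31 Y0.33
G1 X7.23 Y0.45
G1 X9.91 Y3.31
G1 X9.79 Y7.23
M2 ; end

The solid is a regular 8-sided prism (a cylinder approximated with 8 flat sides), circumscribed radius ≈ 5.12 mm, height ≈ 17.9 mm. Slicing at Δz = 3.59 mm — 5 equal slices spanning the solid's height, so layer i sits at z = i·h/5 — gives 5 non-empty perimeters. Each is a 8-segment closed polygon; G0 lifts to the layer z and rapids to the start vertex, then G1 traces the edges.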